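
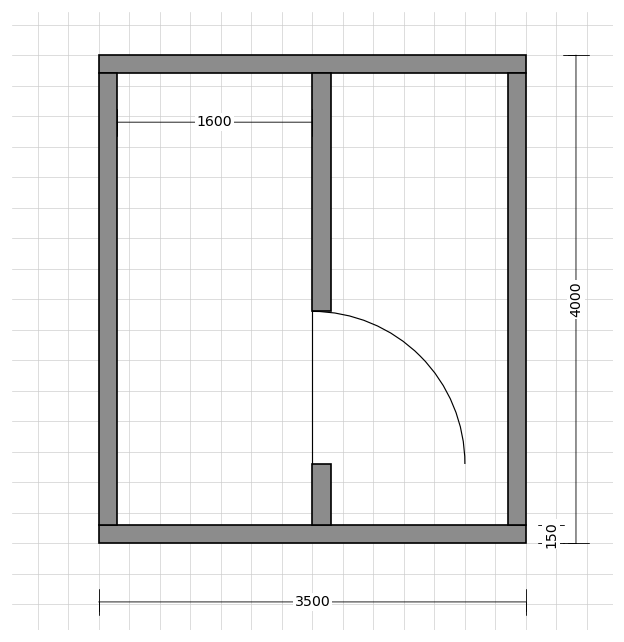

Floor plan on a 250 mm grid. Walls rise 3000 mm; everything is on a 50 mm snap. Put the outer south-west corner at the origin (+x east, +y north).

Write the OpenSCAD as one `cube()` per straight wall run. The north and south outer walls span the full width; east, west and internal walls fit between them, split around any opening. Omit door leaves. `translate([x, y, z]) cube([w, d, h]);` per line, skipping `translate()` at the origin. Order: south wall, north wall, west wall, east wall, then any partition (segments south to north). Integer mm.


cube([3500, 150, 3000]);
translate([0, 3850, 0]) cube([3500, 150, 3000]);
translate([0, 150, 0]) cube([150, 3700, 3000]);
translate([3350, 150, 0]) cube([150, 3700, 3000]);
translate([1750, 150, 0]) cube([150, 500, 3000]);
translate([1750, 1900, 0]) cube([150, 1950, 3000]);


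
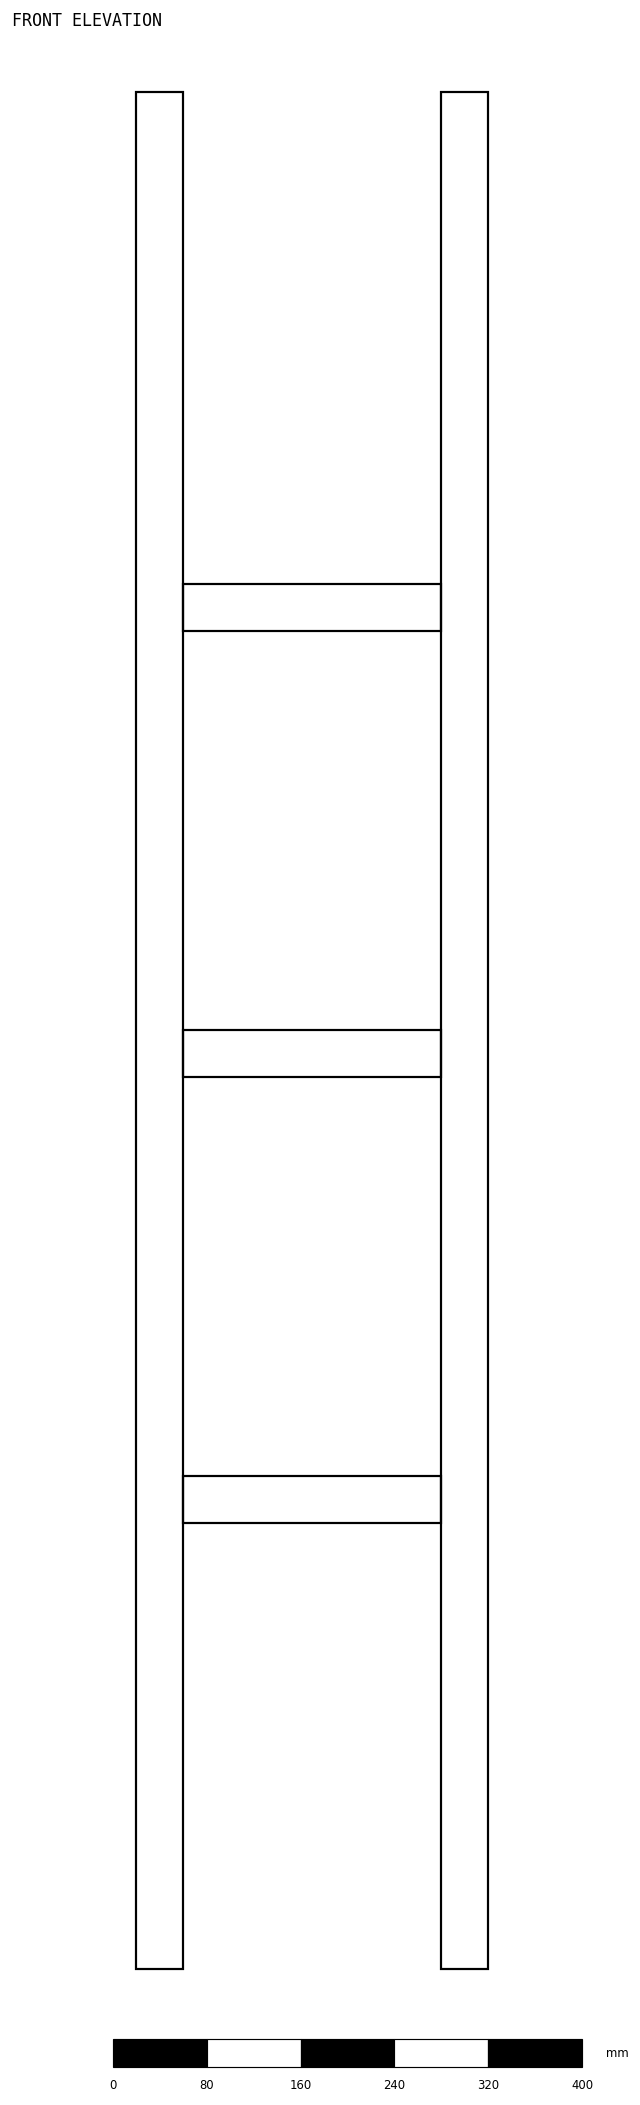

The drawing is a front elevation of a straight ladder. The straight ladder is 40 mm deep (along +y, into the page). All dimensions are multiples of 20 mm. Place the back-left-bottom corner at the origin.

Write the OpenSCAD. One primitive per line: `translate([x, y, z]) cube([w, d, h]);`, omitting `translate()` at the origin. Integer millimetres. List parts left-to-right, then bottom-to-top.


cube([40, 40, 1600]);
translate([40, 0, 380]) cube([220, 40, 40]);
translate([40, 0, 760]) cube([220, 40, 40]);
translate([40, 0, 1140]) cube([220, 40, 40]);
translate([260, 0, 0]) cube([40, 40, 1600]);


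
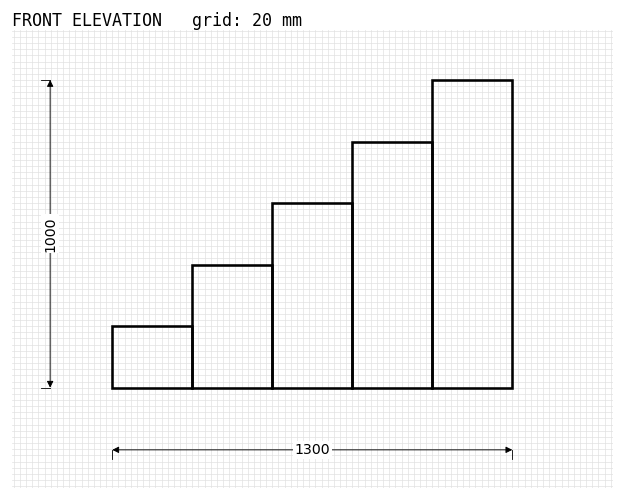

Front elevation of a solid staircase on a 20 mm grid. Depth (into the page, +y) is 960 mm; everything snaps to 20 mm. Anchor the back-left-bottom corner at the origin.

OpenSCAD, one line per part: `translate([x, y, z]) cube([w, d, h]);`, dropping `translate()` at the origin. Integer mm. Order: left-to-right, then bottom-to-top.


cube([260, 960, 200]);
translate([260, 0, 0]) cube([260, 960, 400]);
translate([520, 0, 0]) cube([260, 960, 600]);
translate([780, 0, 0]) cube([260, 960, 800]);
translate([1040, 0, 0]) cube([260, 960, 1000]);


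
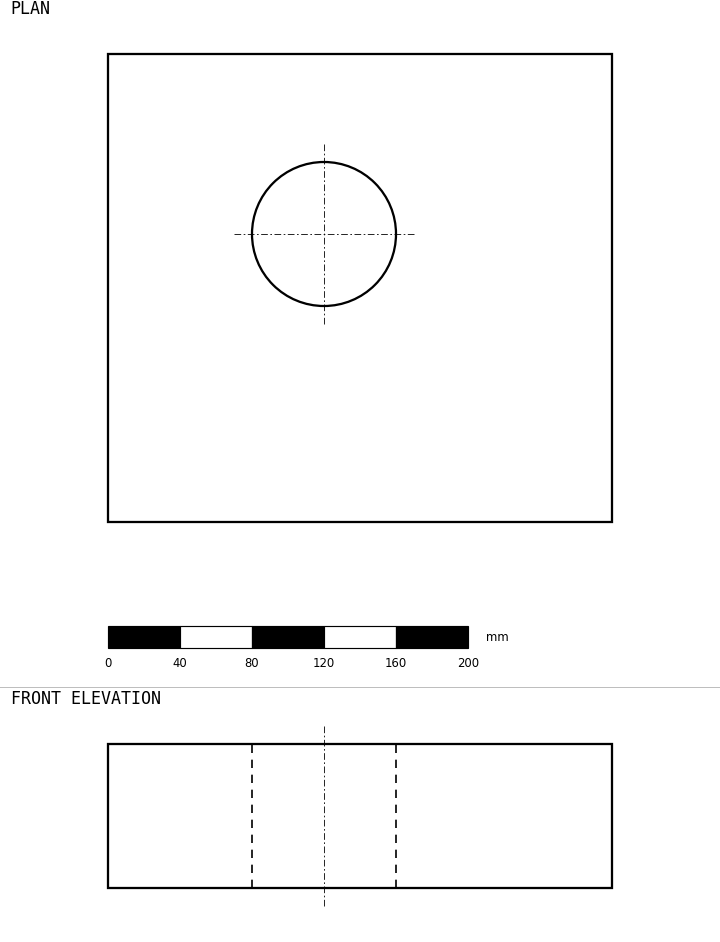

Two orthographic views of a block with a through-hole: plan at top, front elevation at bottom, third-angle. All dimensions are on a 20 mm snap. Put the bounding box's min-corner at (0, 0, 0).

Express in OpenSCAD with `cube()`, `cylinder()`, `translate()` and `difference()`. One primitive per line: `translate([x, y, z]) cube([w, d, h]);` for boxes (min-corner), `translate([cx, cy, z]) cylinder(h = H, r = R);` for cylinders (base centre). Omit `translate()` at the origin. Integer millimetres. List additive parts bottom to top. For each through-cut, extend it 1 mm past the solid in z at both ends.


difference() {
  cube([280, 260, 80]);
  translate([120, 160, -1]) cylinder(h = 82, r = 40);
}


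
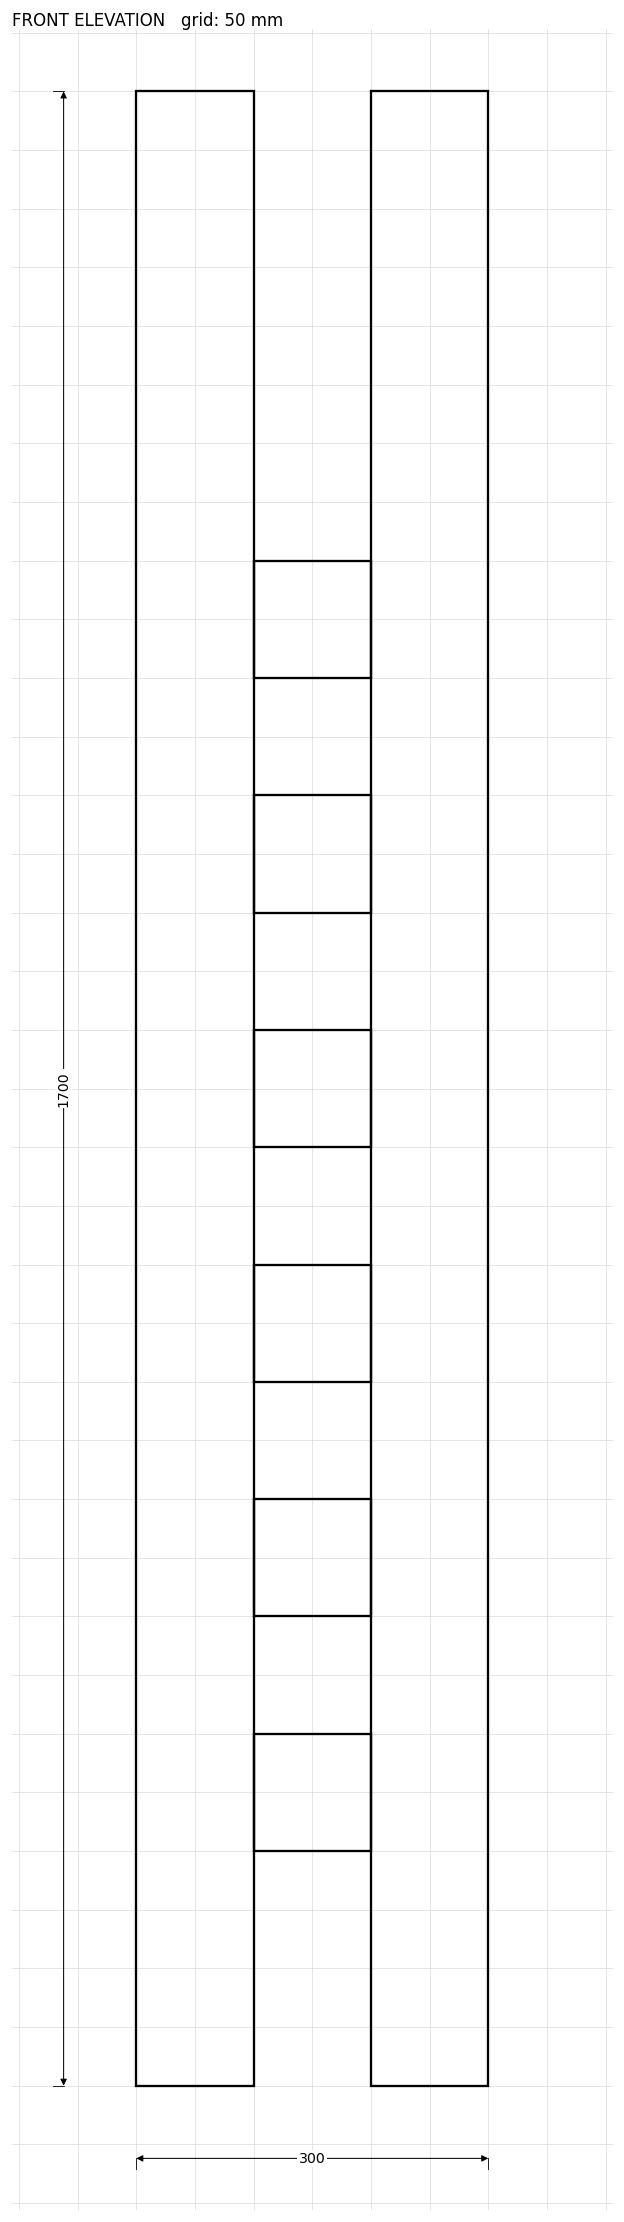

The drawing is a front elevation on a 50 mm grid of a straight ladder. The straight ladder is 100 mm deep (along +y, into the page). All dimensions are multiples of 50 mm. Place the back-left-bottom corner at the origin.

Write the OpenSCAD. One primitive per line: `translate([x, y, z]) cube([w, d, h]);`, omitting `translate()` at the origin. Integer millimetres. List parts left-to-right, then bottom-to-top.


cube([100, 100, 1700]);
translate([100, 0, 200]) cube([100, 100, 100]);
translate([100, 0, 400]) cube([100, 100, 100]);
translate([100, 0, 600]) cube([100, 100, 100]);
translate([100, 0, 800]) cube([100, 100, 100]);
translate([100, 0, 1000]) cube([100, 100, 100]);
translate([100, 0, 1200]) cube([100, 100, 100]);
translate([200, 0, 0]) cube([100, 100, 1700]);


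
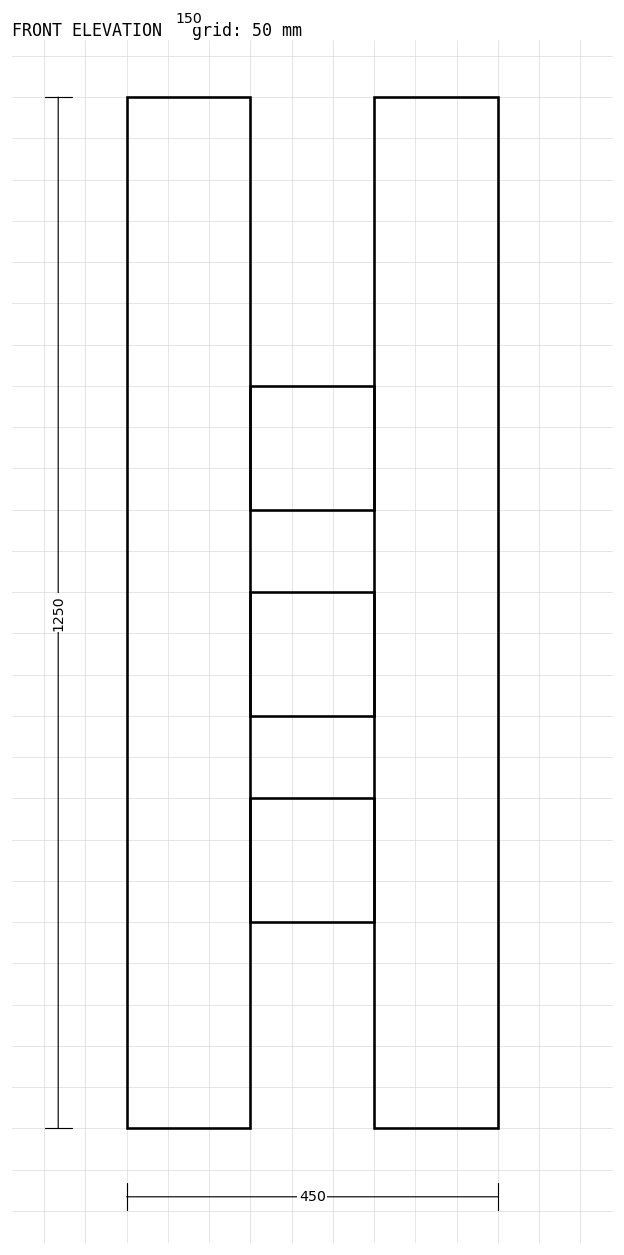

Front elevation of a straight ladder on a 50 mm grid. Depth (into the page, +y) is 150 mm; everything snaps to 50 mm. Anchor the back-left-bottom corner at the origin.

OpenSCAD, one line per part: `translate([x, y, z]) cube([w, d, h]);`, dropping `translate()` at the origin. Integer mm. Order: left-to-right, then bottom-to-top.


cube([150, 150, 1250]);
translate([150, 0, 250]) cube([150, 150, 150]);
translate([150, 0, 500]) cube([150, 150, 150]);
translate([150, 0, 750]) cube([150, 150, 150]);
translate([300, 0, 0]) cube([150, 150, 1250]);


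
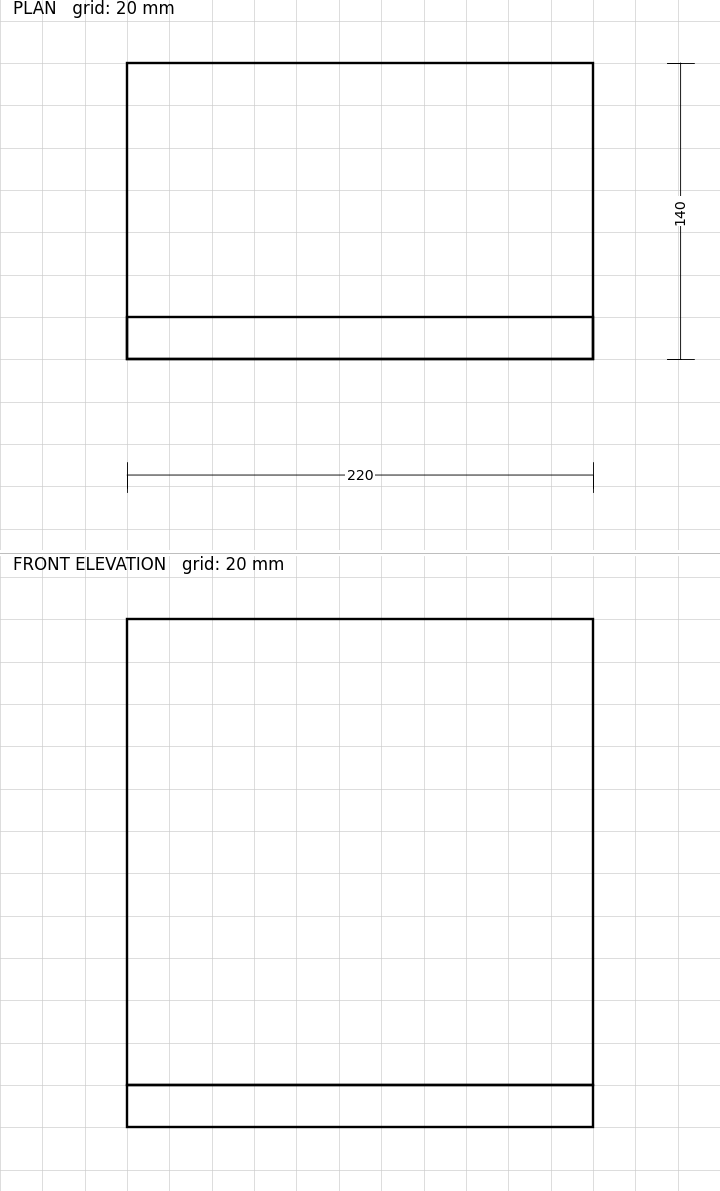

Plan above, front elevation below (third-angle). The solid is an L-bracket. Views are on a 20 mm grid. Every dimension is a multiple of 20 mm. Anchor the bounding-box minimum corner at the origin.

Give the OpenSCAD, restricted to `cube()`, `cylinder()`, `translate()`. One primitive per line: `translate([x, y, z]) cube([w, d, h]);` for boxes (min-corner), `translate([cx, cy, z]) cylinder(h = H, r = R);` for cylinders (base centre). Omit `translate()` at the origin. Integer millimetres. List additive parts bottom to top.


cube([220, 140, 20]);
translate([0, 0, 20]) cube([220, 20, 220]);


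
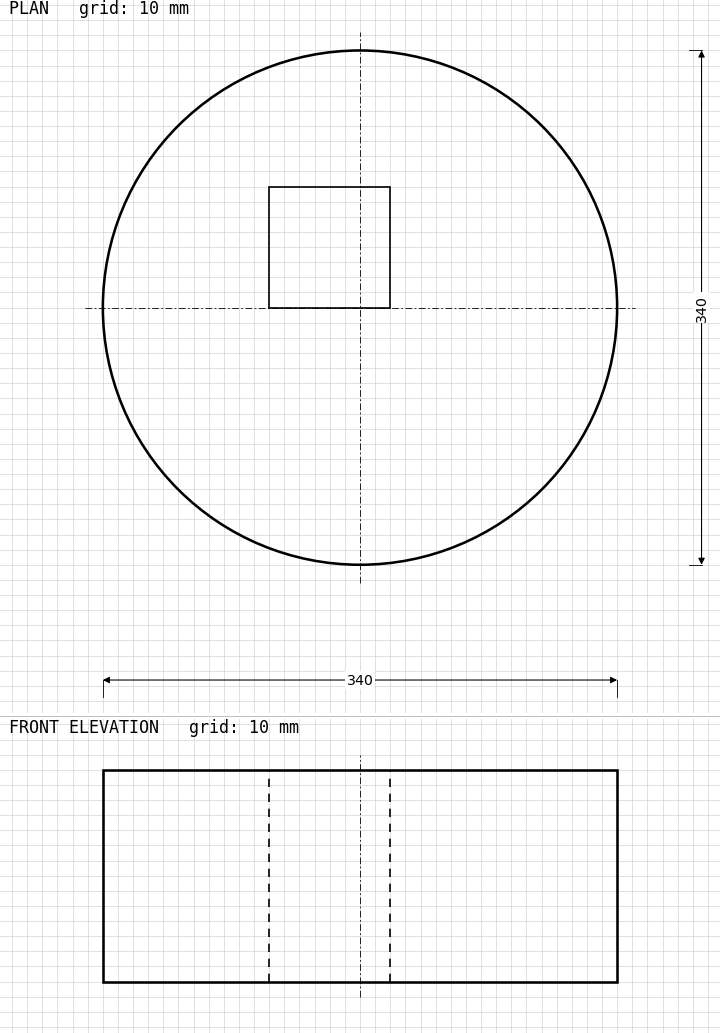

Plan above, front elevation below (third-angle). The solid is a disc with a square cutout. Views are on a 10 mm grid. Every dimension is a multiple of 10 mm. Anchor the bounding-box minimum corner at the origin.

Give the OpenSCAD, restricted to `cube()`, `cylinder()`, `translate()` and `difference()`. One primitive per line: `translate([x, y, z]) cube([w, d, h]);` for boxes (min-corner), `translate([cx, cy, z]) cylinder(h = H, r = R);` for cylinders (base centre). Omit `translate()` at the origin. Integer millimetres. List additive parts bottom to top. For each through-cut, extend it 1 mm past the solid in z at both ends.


difference() {
  translate([170, 170, 0]) cylinder(h = 140, r = 170);
  translate([110, 170, -1]) cube([80, 80, 142]);
}


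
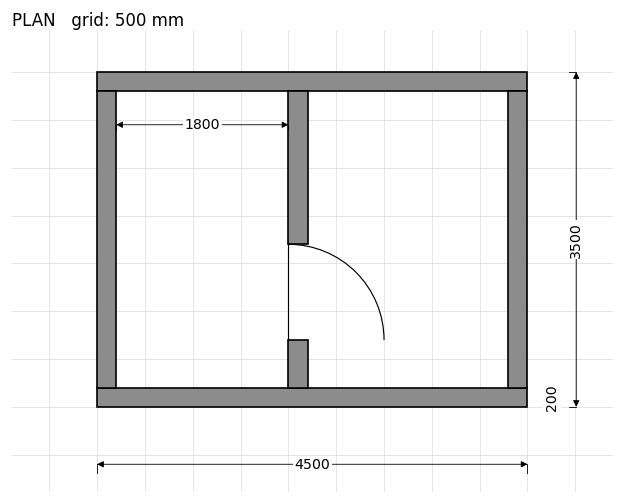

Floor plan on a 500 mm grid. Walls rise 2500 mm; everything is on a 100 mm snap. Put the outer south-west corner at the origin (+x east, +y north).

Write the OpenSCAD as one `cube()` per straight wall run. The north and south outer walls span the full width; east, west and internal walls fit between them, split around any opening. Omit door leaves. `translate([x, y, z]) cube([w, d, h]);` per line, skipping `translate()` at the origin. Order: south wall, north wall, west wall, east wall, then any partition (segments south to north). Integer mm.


cube([4500, 200, 2500]);
translate([0, 3300, 0]) cube([4500, 200, 2500]);
translate([0, 200, 0]) cube([200, 3100, 2500]);
translate([4300, 200, 0]) cube([200, 3100, 2500]);
translate([2000, 200, 0]) cube([200, 500, 2500]);
translate([2000, 1700, 0]) cube([200, 1600, 2500]);


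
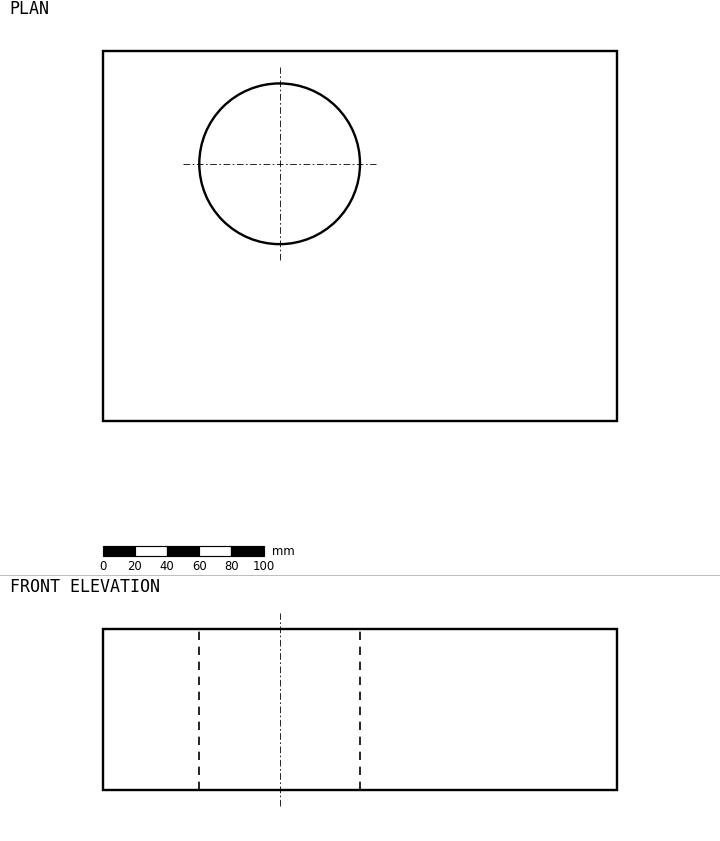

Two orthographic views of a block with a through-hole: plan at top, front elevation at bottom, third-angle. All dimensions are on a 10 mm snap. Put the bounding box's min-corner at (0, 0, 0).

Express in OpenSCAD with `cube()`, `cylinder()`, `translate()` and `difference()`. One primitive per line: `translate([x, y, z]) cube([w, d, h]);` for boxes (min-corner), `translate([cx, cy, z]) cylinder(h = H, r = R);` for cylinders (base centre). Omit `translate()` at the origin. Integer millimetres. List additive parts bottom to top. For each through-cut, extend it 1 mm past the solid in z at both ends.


difference() {
  cube([320, 230, 100]);
  translate([110, 160, -1]) cylinder(h = 102, r = 50);
}


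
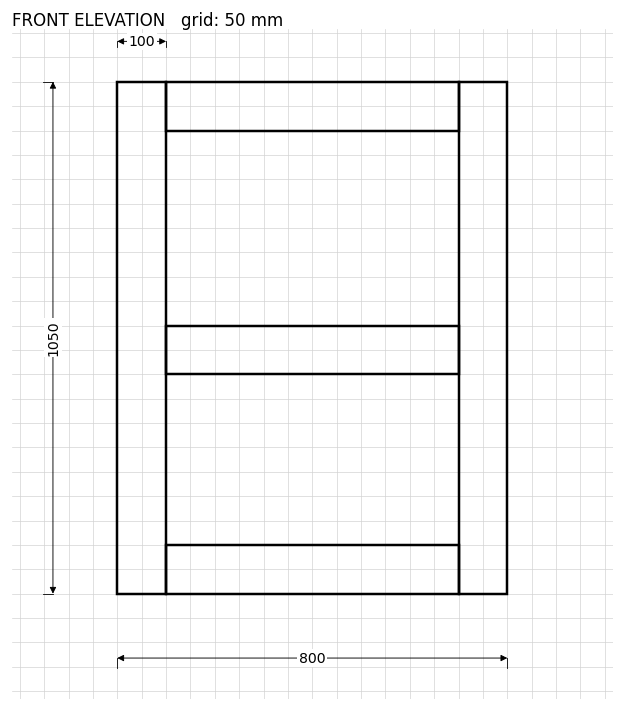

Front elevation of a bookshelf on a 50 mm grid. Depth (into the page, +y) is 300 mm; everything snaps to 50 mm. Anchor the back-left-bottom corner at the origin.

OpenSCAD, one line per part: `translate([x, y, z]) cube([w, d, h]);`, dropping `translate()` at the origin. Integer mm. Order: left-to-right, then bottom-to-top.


cube([100, 300, 1050]);
translate([100, 0, 0]) cube([600, 300, 100]);
translate([100, 0, 450]) cube([600, 300, 100]);
translate([100, 0, 950]) cube([600, 300, 100]);
translate([700, 0, 0]) cube([100, 300, 1050]);


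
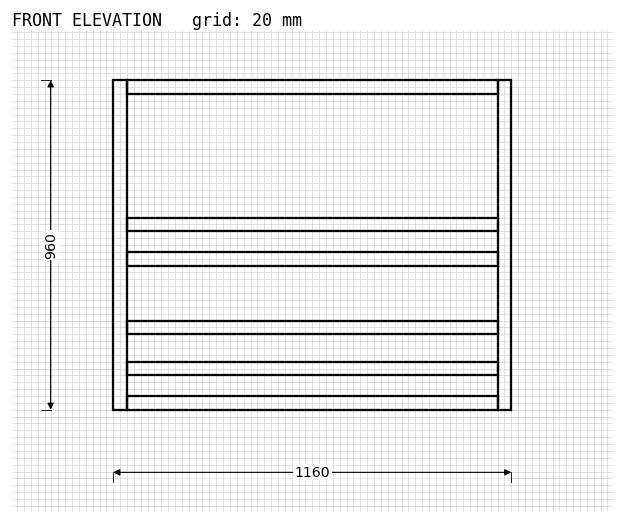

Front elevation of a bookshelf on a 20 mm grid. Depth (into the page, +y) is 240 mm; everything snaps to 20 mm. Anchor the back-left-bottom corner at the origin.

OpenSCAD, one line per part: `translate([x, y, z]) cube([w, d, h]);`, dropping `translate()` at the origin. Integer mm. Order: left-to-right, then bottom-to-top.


cube([40, 240, 960]);
translate([40, 0, 0]) cube([1080, 240, 40]);
translate([40, 0, 100]) cube([1080, 240, 40]);
translate([40, 0, 220]) cube([1080, 240, 40]);
translate([40, 0, 420]) cube([1080, 240, 40]);
translate([40, 0, 520]) cube([1080, 240, 40]);
translate([40, 0, 920]) cube([1080, 240, 40]);
translate([1120, 0, 0]) cube([40, 240, 960]);


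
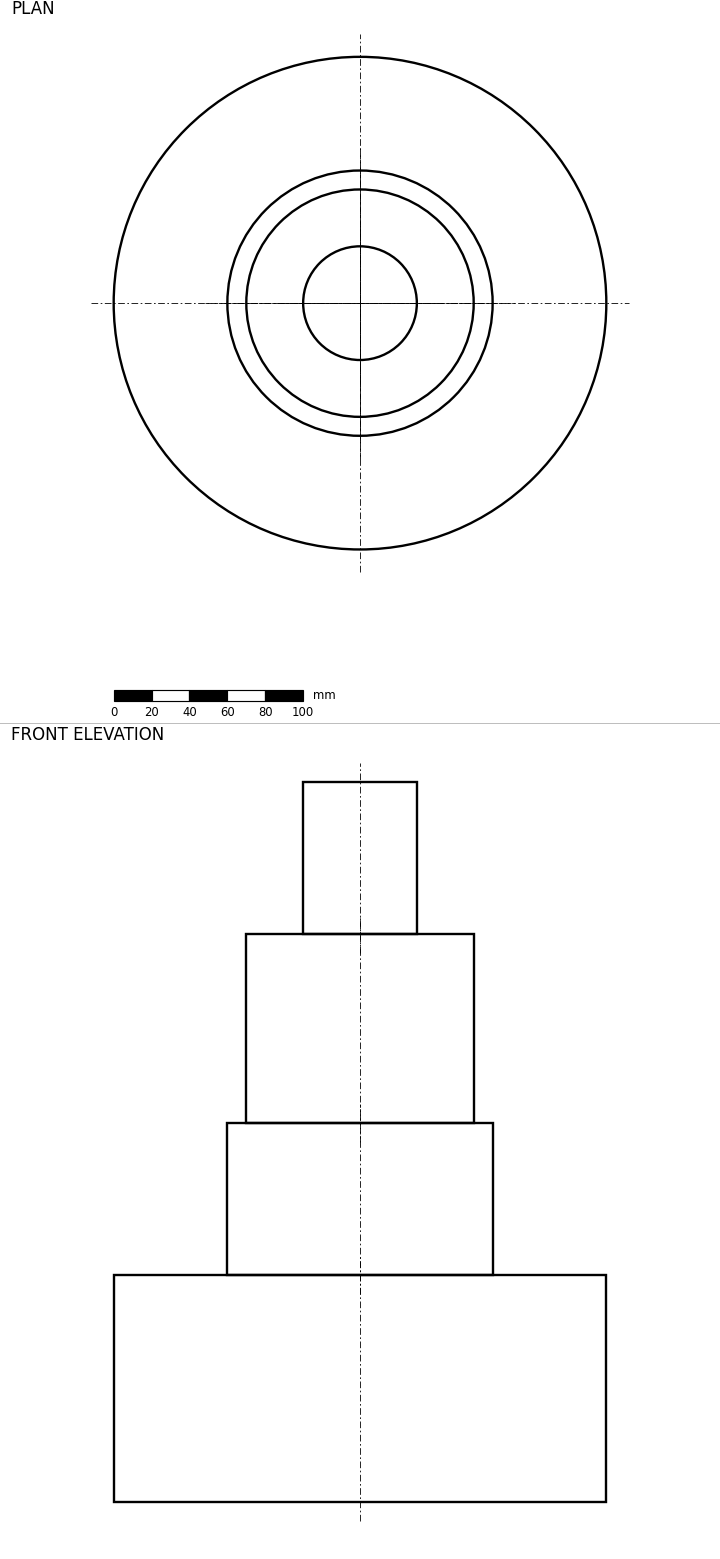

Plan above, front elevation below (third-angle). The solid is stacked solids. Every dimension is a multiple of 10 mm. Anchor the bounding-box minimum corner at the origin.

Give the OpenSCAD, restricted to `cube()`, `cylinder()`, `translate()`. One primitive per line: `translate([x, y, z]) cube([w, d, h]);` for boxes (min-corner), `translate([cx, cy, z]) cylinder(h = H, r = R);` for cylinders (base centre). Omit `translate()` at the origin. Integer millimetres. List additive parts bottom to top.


translate([130, 130, 0]) cylinder(h = 120, r = 130);
translate([130, 130, 120]) cylinder(h = 80, r = 70);
translate([130, 130, 200]) cylinder(h = 100, r = 60);
translate([130, 130, 300]) cylinder(h = 80, r = 30);


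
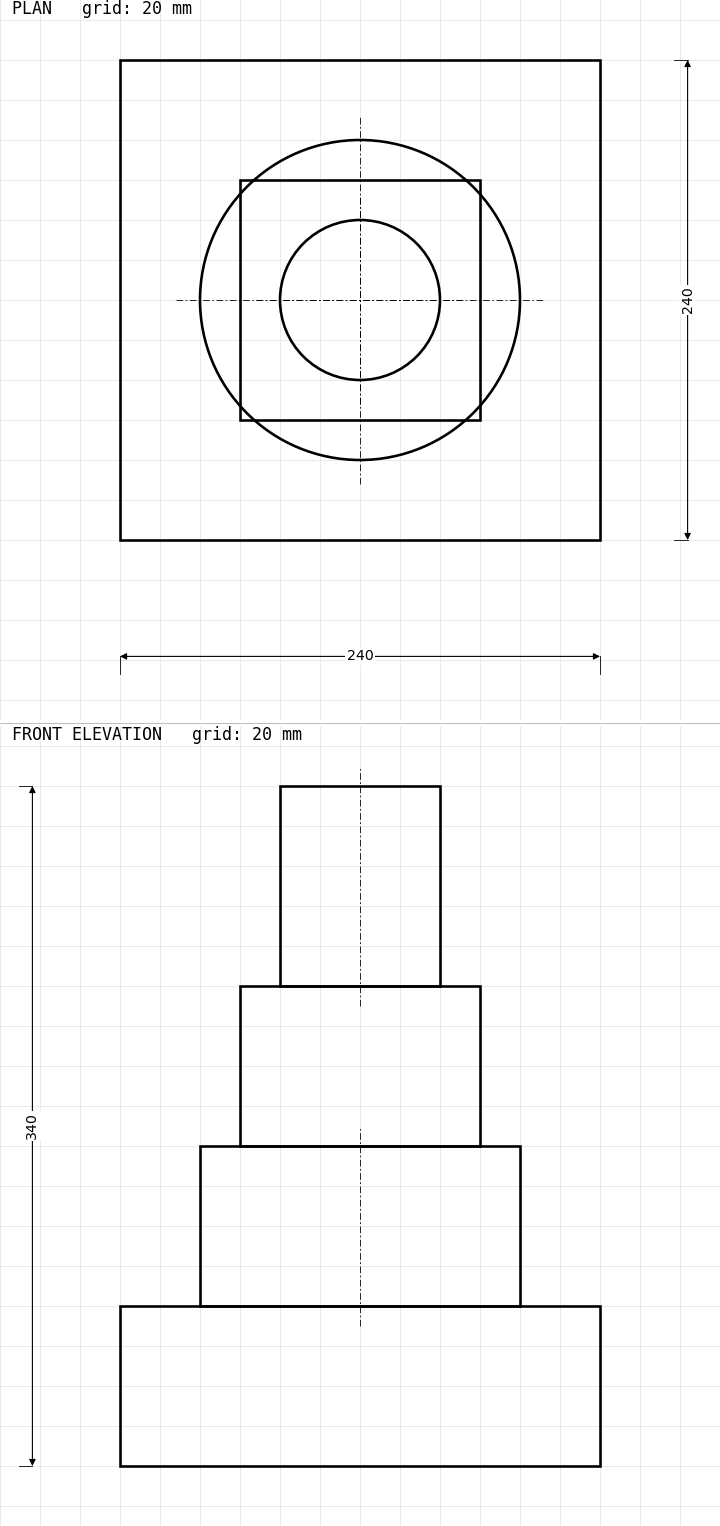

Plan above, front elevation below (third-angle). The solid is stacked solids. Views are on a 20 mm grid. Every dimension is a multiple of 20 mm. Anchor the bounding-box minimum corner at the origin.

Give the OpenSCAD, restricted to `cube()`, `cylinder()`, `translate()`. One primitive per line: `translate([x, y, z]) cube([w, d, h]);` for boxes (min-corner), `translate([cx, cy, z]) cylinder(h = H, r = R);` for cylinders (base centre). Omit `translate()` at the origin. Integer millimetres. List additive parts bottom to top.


cube([240, 240, 80]);
translate([120, 120, 80]) cylinder(h = 80, r = 80);
translate([60, 60, 160]) cube([120, 120, 80]);
translate([120, 120, 240]) cylinder(h = 100, r = 40);


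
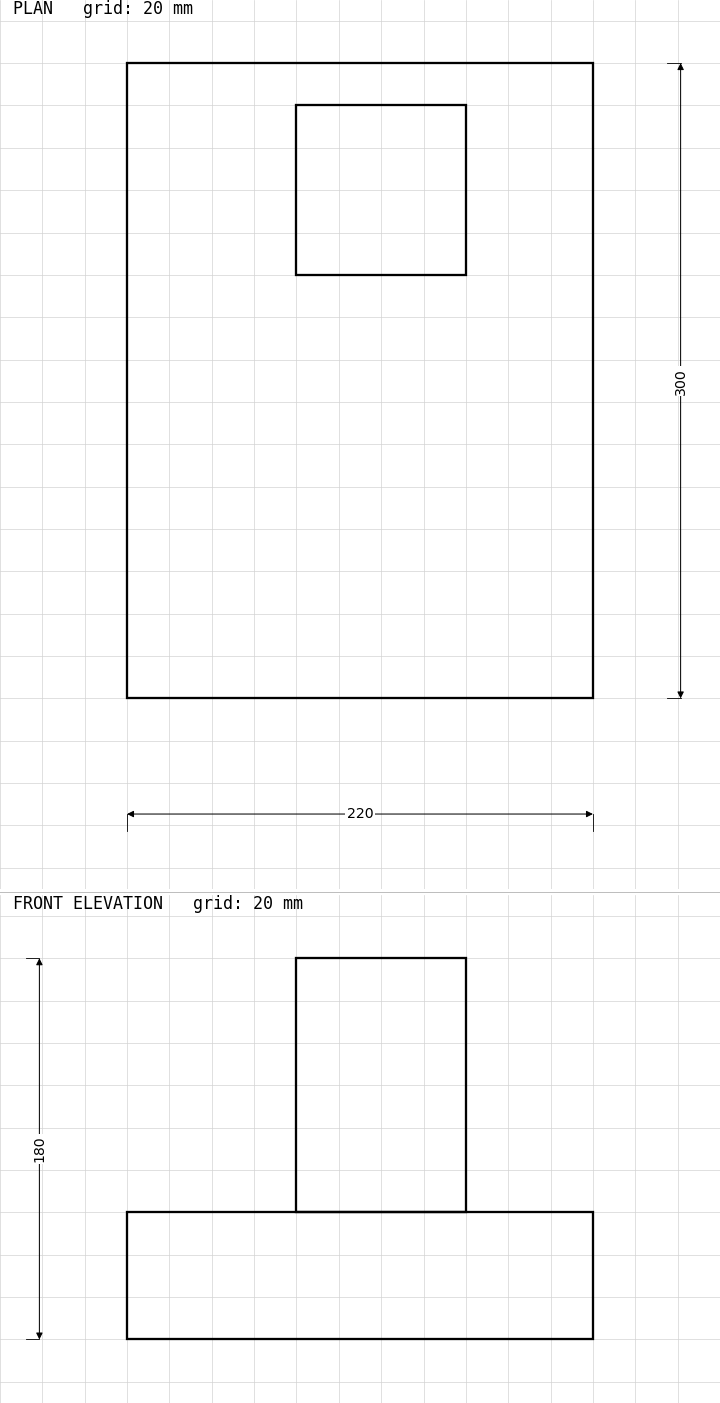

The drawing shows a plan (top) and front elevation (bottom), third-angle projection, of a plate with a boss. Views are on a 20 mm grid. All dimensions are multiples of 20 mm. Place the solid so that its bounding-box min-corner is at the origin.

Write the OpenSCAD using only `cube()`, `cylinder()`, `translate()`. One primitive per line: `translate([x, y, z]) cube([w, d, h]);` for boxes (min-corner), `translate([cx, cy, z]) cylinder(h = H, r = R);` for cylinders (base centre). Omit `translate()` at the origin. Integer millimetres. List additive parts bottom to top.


cube([220, 300, 60]);
translate([80, 200, 60]) cube([80, 80, 120]);


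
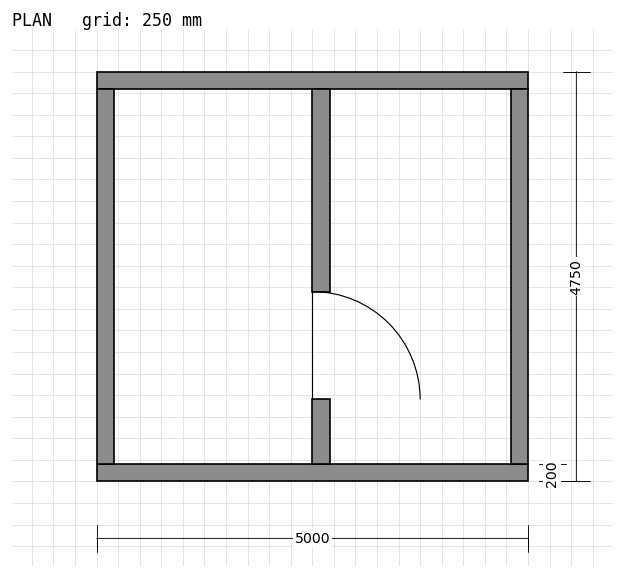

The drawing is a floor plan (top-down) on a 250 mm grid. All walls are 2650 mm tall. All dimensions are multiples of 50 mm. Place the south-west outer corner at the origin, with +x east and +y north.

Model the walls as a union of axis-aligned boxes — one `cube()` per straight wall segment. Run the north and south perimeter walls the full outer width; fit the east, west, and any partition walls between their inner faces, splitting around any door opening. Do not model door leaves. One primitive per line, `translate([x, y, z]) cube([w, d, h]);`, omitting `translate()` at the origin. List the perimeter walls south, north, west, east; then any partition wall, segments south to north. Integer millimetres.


cube([5000, 200, 2650]);
translate([0, 4550, 0]) cube([5000, 200, 2650]);
translate([0, 200, 0]) cube([200, 4350, 2650]);
translate([4800, 200, 0]) cube([200, 4350, 2650]);
translate([2500, 200, 0]) cube([200, 750, 2650]);
translate([2500, 2200, 0]) cube([200, 2350, 2650]);


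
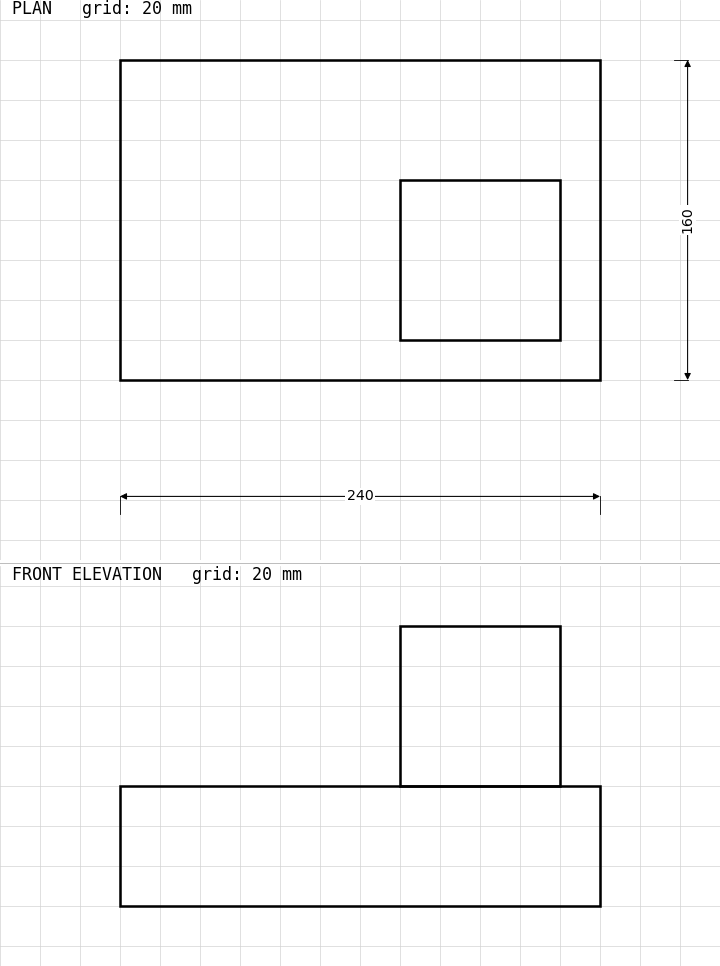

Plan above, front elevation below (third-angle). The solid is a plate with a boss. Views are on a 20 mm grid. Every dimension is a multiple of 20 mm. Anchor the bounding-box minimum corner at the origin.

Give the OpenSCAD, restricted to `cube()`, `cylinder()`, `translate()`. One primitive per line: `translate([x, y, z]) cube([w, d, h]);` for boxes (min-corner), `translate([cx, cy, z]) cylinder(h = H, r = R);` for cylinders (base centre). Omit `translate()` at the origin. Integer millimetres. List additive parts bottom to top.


cube([240, 160, 60]);
translate([140, 20, 60]) cube([80, 80, 80]);


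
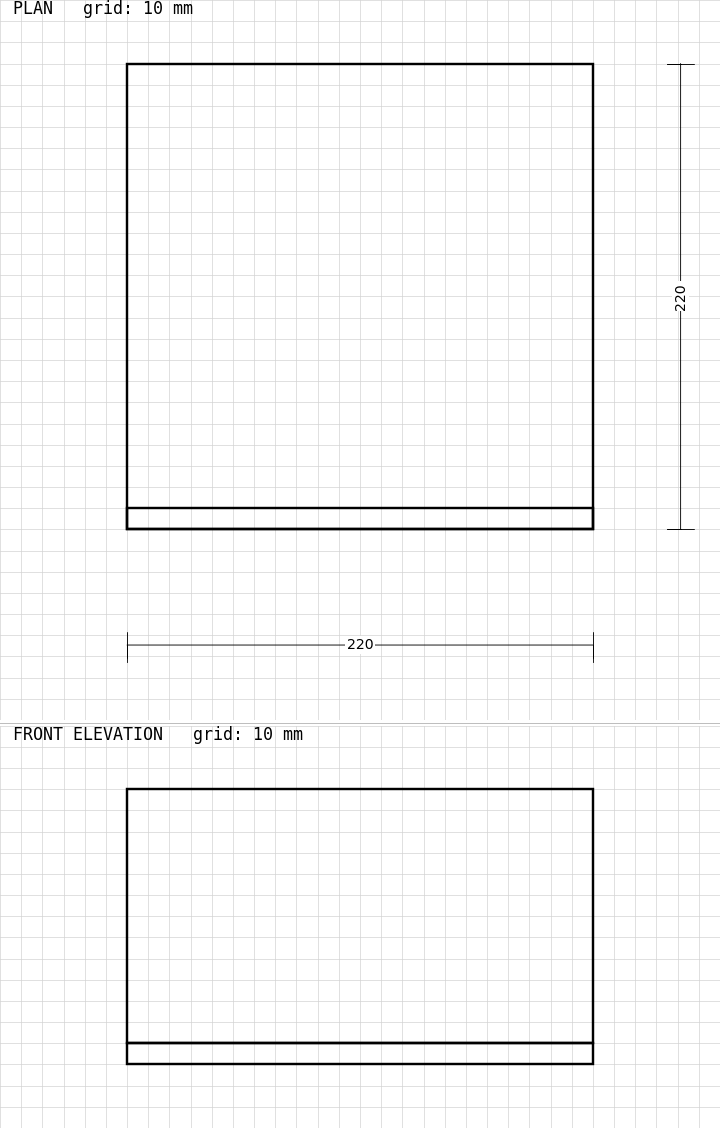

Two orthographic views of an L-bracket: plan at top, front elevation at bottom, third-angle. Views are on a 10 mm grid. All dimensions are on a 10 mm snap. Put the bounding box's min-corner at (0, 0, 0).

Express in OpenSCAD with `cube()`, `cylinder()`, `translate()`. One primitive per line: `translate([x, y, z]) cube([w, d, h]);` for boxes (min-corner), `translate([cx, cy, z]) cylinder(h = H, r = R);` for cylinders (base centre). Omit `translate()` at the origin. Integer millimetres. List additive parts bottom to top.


cube([220, 220, 10]);
translate([0, 0, 10]) cube([220, 10, 120]);


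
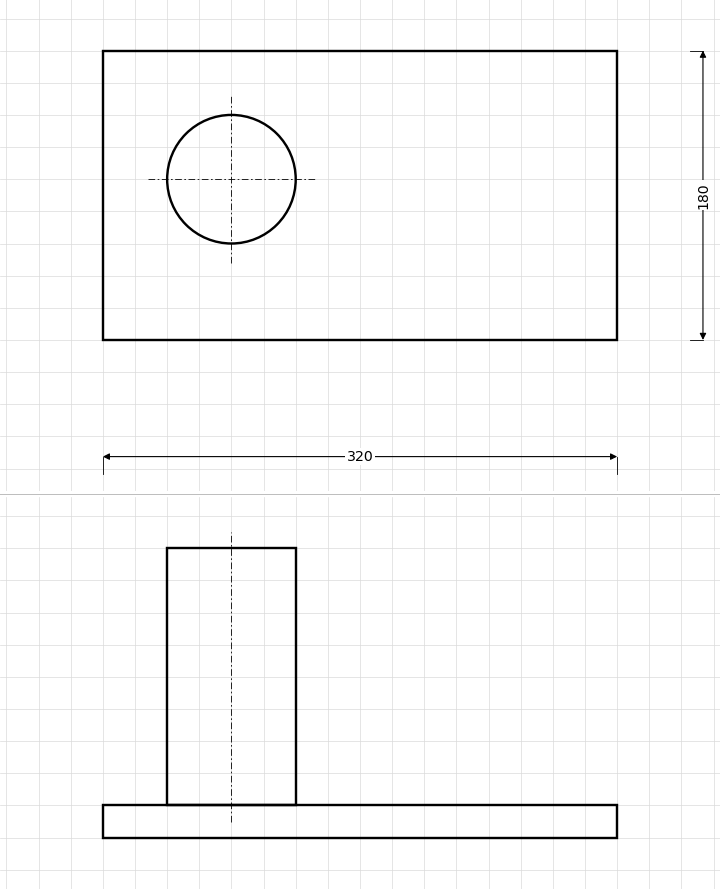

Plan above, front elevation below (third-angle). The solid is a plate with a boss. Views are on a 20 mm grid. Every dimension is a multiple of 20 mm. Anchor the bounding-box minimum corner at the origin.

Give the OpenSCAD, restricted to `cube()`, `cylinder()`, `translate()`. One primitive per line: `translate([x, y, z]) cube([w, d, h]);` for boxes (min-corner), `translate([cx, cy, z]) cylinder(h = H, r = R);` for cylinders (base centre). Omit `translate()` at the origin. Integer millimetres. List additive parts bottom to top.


cube([320, 180, 20]);
translate([80, 100, 20]) cylinder(h = 160, r = 40);


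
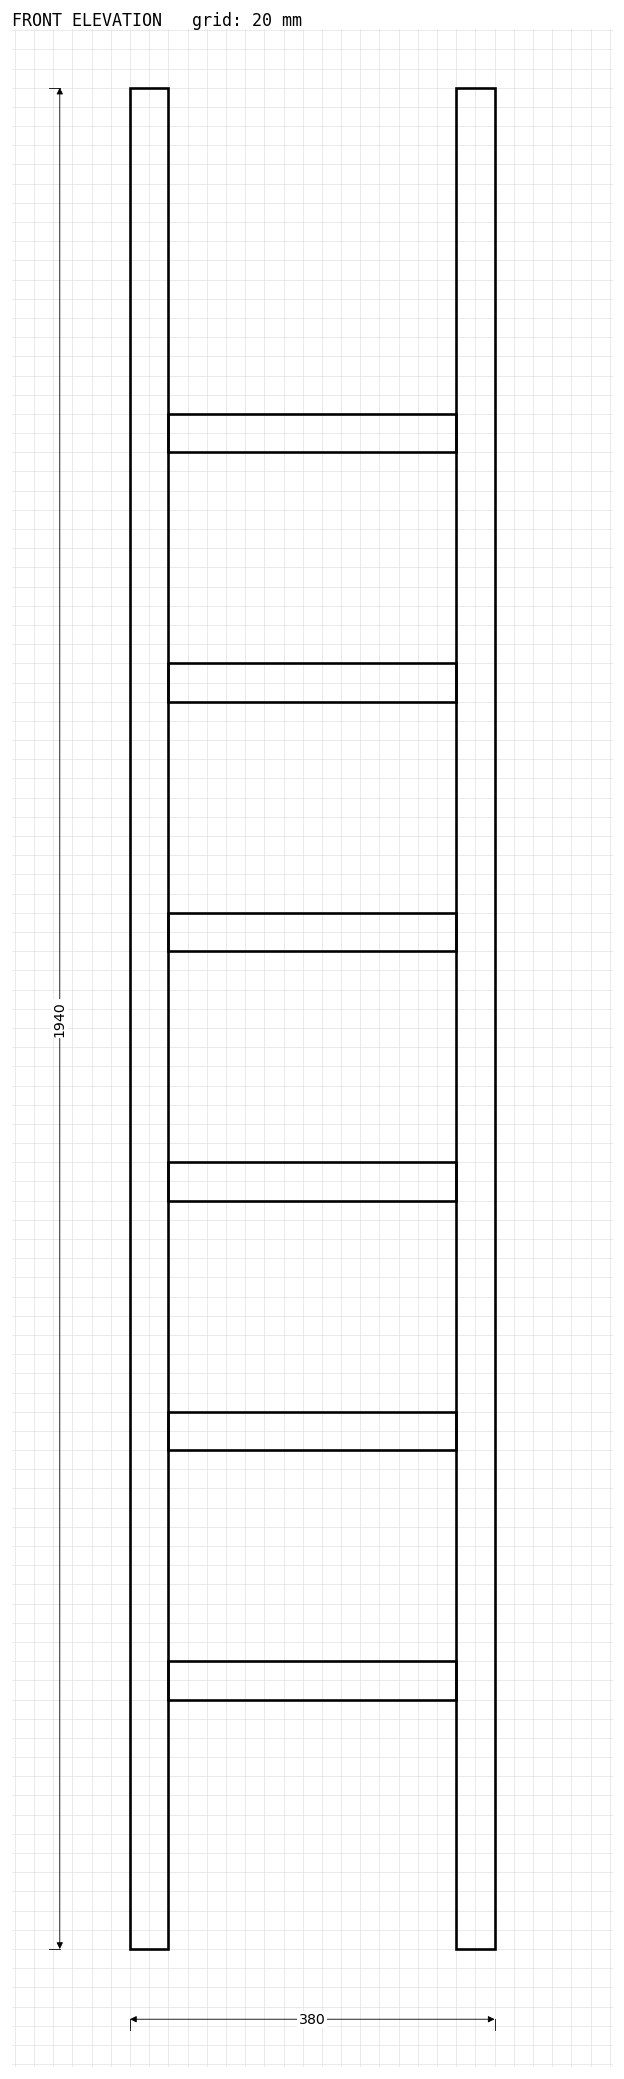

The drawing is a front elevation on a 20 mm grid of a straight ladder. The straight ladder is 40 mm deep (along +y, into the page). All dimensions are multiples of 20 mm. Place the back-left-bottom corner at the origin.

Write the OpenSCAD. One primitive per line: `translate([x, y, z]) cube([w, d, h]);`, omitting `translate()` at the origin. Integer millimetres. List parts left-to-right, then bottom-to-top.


cube([40, 40, 1940]);
translate([40, 0, 260]) cube([300, 40, 40]);
translate([40, 0, 520]) cube([300, 40, 40]);
translate([40, 0, 780]) cube([300, 40, 40]);
translate([40, 0, 1040]) cube([300, 40, 40]);
translate([40, 0, 1300]) cube([300, 40, 40]);
translate([40, 0, 1560]) cube([300, 40, 40]);
translate([340, 0, 0]) cube([40, 40, 1940]);


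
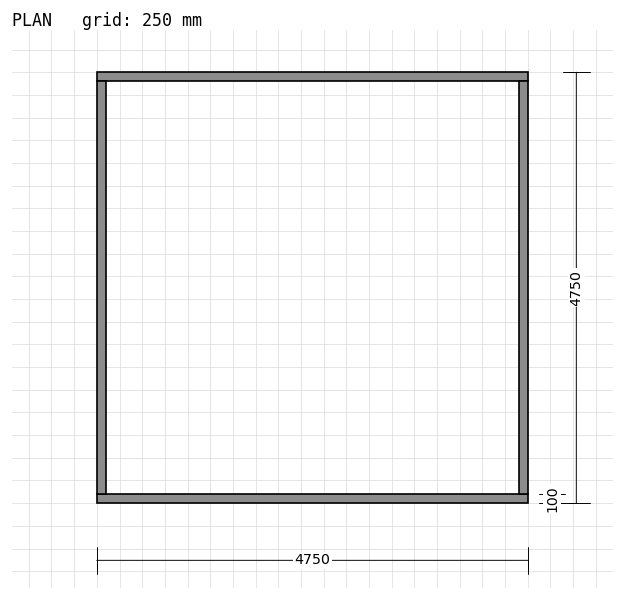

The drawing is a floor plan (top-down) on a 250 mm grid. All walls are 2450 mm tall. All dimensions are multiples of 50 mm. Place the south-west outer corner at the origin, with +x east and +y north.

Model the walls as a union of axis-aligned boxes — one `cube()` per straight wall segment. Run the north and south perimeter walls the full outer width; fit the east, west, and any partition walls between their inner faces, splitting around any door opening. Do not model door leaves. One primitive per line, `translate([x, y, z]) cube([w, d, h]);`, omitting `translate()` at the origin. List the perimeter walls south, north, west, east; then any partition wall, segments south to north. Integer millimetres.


cube([4750, 100, 2450]);
translate([0, 4650, 0]) cube([4750, 100, 2450]);
translate([0, 100, 0]) cube([100, 4550, 2450]);
translate([4650, 100, 0]) cube([100, 4550, 2450]);


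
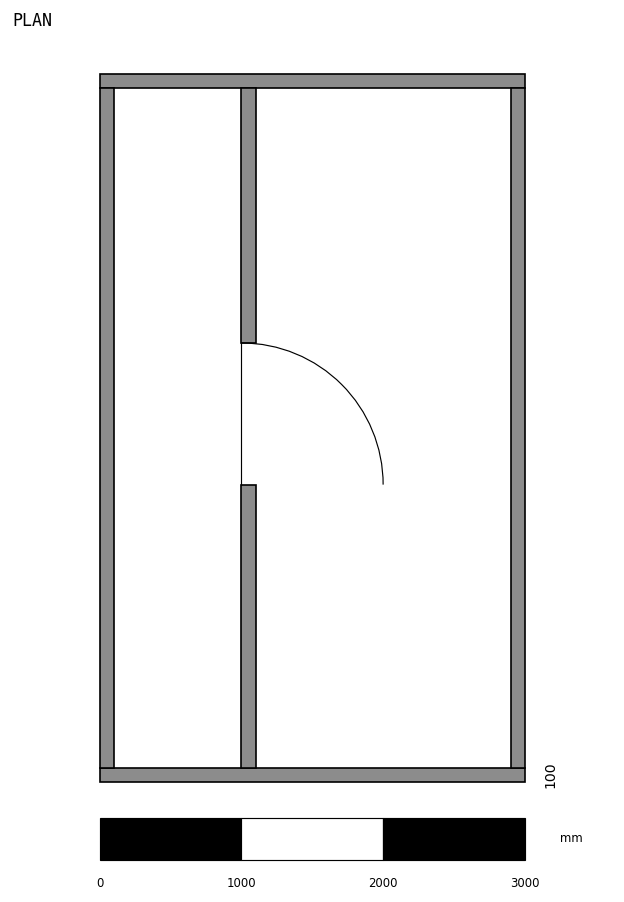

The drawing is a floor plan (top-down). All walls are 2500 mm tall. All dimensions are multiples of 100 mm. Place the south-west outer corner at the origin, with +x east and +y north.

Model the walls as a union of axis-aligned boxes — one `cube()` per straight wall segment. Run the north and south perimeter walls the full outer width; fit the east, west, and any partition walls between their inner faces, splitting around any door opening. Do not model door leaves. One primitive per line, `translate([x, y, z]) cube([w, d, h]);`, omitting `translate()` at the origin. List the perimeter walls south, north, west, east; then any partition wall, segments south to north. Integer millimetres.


cube([3000, 100, 2500]);
translate([0, 4900, 0]) cube([3000, 100, 2500]);
translate([0, 100, 0]) cube([100, 4800, 2500]);
translate([2900, 100, 0]) cube([100, 4800, 2500]);
translate([1000, 100, 0]) cube([100, 2000, 2500]);
translate([1000, 3100, 0]) cube([100, 1800, 2500]);


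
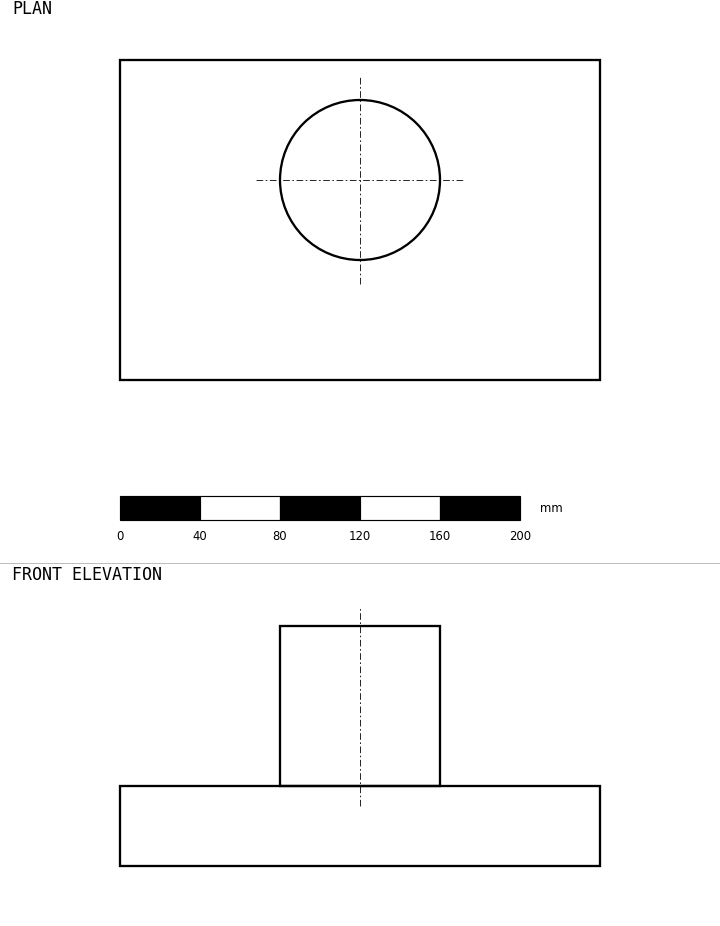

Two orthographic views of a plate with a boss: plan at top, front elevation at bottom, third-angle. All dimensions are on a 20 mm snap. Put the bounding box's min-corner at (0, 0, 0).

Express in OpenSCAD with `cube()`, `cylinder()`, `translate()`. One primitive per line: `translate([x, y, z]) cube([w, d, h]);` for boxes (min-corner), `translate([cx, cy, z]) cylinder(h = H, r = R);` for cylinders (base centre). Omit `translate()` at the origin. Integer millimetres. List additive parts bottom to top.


cube([240, 160, 40]);
translate([120, 100, 40]) cylinder(h = 80, r = 40);


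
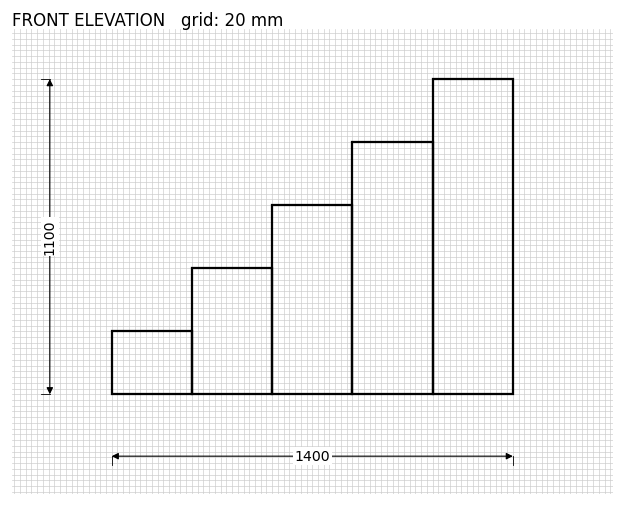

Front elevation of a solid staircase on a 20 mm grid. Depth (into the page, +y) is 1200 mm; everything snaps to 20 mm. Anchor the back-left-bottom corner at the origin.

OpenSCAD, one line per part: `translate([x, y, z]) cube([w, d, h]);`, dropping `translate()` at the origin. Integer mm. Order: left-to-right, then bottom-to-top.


cube([280, 1200, 220]);
translate([280, 0, 0]) cube([280, 1200, 440]);
translate([560, 0, 0]) cube([280, 1200, 660]);
translate([840, 0, 0]) cube([280, 1200, 880]);
translate([1120, 0, 0]) cube([280, 1200, 1100]);


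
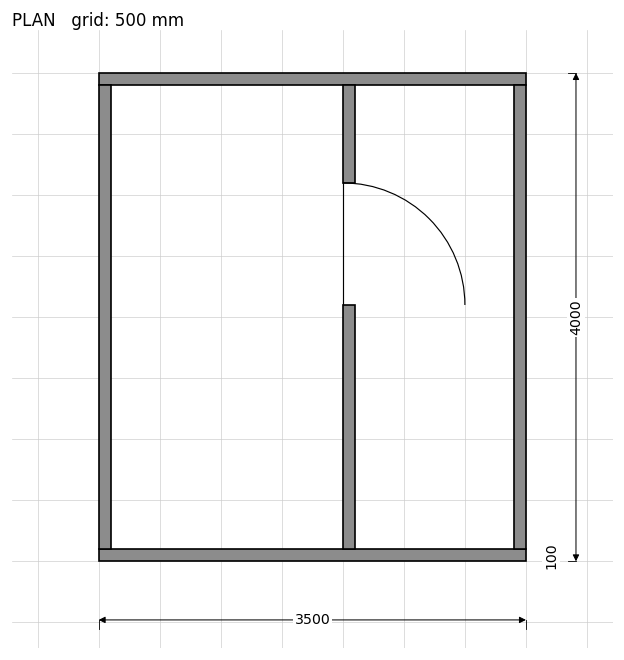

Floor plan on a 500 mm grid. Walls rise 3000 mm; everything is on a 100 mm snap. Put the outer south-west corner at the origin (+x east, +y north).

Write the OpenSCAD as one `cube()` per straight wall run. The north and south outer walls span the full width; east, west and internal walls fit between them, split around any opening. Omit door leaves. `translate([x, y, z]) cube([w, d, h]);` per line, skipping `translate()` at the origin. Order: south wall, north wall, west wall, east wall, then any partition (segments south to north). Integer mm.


cube([3500, 100, 3000]);
translate([0, 3900, 0]) cube([3500, 100, 3000]);
translate([0, 100, 0]) cube([100, 3800, 3000]);
translate([3400, 100, 0]) cube([100, 3800, 3000]);
translate([2000, 100, 0]) cube([100, 2000, 3000]);
translate([2000, 3100, 0]) cube([100, 800, 3000]);


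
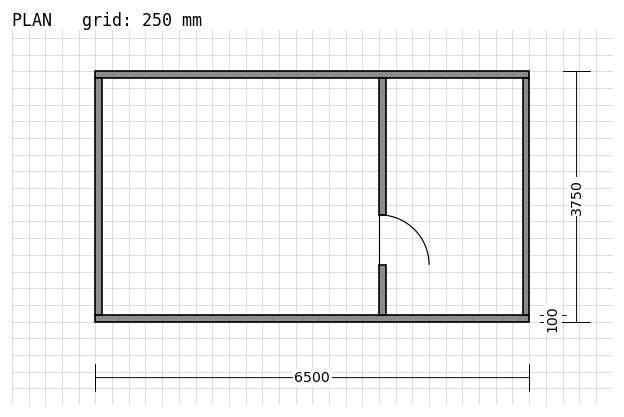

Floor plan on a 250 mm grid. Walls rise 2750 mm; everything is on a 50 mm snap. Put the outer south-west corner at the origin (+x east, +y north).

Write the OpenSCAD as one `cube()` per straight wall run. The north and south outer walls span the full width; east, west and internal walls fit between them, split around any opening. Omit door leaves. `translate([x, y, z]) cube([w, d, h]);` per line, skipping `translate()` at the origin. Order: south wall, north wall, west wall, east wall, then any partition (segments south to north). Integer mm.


cube([6500, 100, 2750]);
translate([0, 3650, 0]) cube([6500, 100, 2750]);
translate([0, 100, 0]) cube([100, 3550, 2750]);
translate([6400, 100, 0]) cube([100, 3550, 2750]);
translate([4250, 100, 0]) cube([100, 750, 2750]);
translate([4250, 1600, 0]) cube([100, 2050, 2750]);


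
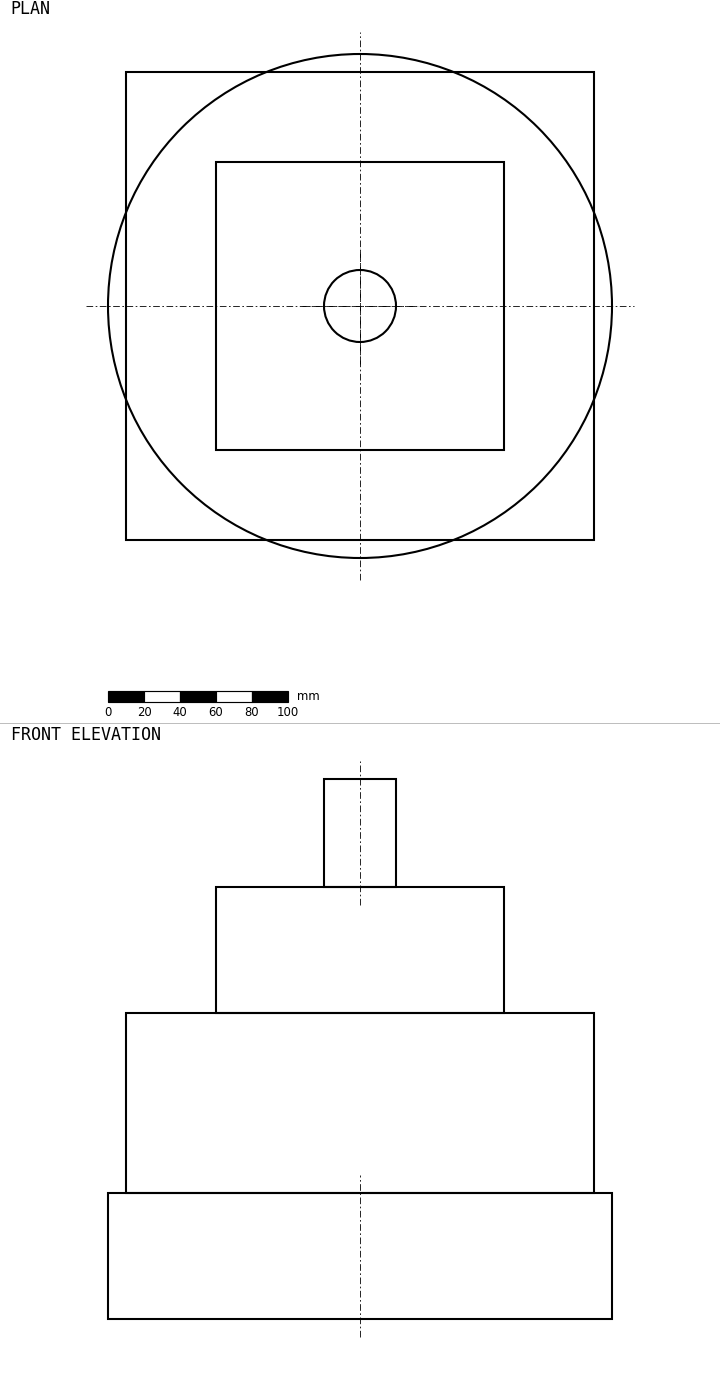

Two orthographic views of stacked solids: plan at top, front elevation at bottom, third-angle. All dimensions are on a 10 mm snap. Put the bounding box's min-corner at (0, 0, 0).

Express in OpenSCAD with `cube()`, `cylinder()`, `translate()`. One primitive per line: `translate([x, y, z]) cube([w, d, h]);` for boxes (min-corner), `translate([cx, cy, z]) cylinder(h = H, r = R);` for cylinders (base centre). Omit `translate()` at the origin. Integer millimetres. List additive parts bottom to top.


translate([140, 140, 0]) cylinder(h = 70, r = 140);
translate([10, 10, 70]) cube([260, 260, 100]);
translate([60, 60, 170]) cube([160, 160, 70]);
translate([140, 140, 240]) cylinder(h = 60, r = 20);


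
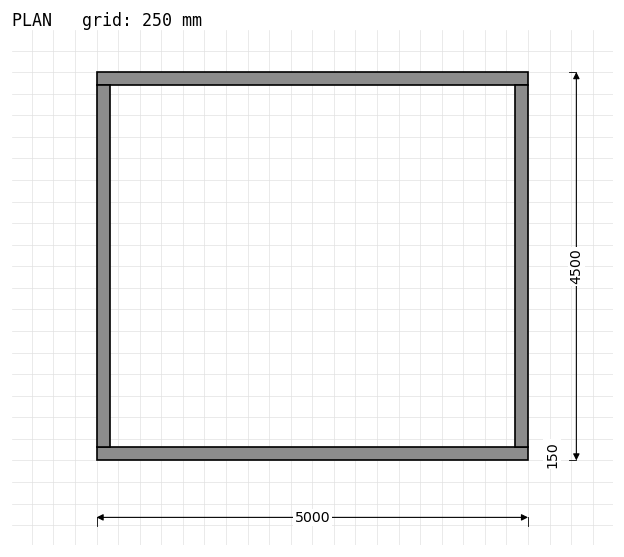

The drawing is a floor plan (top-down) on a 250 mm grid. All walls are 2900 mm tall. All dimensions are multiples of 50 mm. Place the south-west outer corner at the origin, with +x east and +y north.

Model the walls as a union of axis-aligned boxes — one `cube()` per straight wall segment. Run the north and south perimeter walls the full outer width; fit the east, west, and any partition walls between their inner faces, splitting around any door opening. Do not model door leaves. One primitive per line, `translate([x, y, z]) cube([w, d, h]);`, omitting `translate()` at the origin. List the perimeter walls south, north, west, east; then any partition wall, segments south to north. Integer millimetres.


cube([5000, 150, 2900]);
translate([0, 4350, 0]) cube([5000, 150, 2900]);
translate([0, 150, 0]) cube([150, 4200, 2900]);
translate([4850, 150, 0]) cube([150, 4200, 2900]);


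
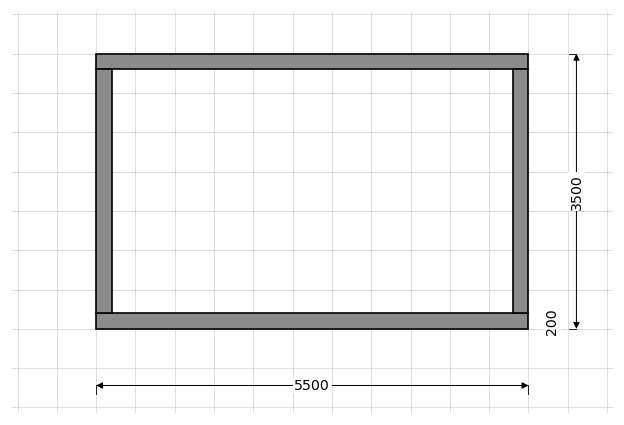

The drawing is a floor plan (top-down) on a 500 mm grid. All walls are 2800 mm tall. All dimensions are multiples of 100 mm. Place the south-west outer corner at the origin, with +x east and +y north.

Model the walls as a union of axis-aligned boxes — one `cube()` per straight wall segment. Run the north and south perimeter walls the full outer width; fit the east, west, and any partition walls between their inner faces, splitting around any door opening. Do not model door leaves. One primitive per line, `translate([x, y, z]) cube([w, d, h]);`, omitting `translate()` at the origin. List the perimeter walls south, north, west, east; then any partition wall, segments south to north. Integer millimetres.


cube([5500, 200, 2800]);
translate([0, 3300, 0]) cube([5500, 200, 2800]);
translate([0, 200, 0]) cube([200, 3100, 2800]);
translate([5300, 200, 0]) cube([200, 3100, 2800]);


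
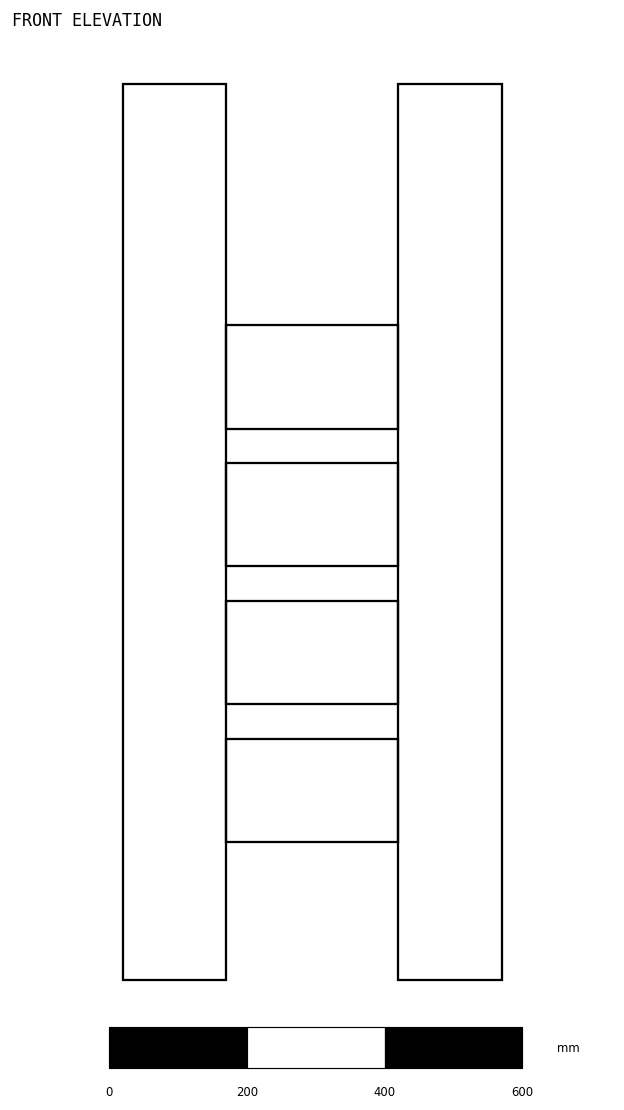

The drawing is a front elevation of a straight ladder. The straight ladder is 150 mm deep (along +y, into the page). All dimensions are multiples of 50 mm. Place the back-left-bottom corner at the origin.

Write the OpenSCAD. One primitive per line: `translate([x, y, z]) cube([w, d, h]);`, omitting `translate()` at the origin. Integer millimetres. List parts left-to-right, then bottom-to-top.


cube([150, 150, 1300]);
translate([150, 0, 200]) cube([250, 150, 150]);
translate([150, 0, 400]) cube([250, 150, 150]);
translate([150, 0, 600]) cube([250, 150, 150]);
translate([150, 0, 800]) cube([250, 150, 150]);
translate([400, 0, 0]) cube([150, 150, 1300]);


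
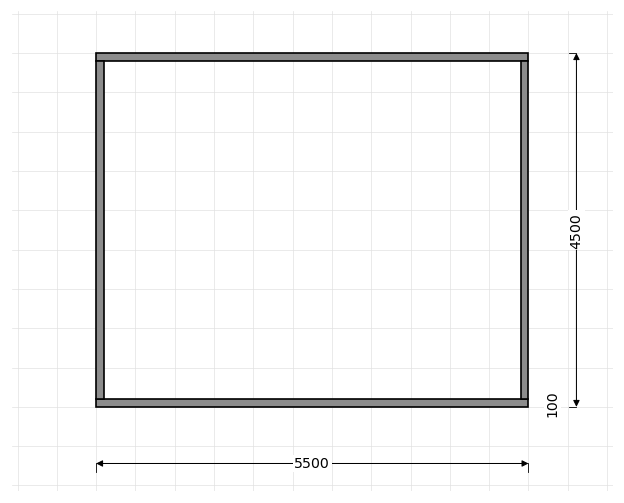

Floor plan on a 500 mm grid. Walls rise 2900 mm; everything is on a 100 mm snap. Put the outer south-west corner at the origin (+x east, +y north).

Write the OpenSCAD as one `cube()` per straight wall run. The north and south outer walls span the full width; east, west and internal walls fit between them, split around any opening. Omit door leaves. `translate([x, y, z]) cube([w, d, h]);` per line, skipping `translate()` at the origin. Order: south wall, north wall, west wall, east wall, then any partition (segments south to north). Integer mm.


cube([5500, 100, 2900]);
translate([0, 4400, 0]) cube([5500, 100, 2900]);
translate([0, 100, 0]) cube([100, 4300, 2900]);
translate([5400, 100, 0]) cube([100, 4300, 2900]);


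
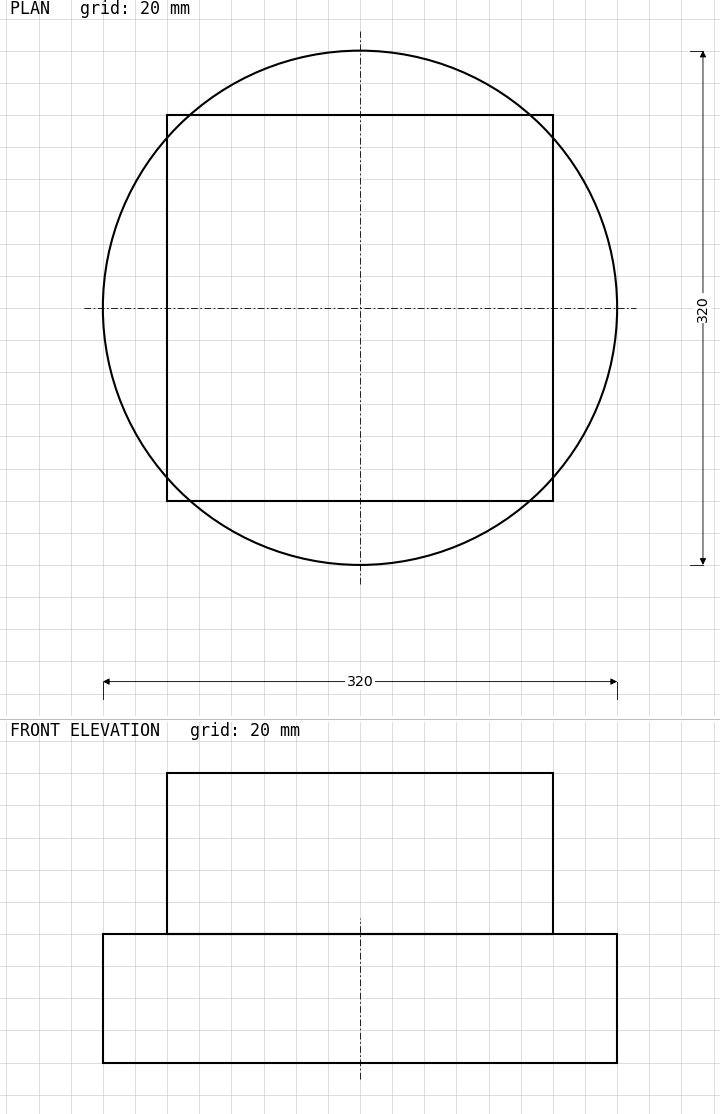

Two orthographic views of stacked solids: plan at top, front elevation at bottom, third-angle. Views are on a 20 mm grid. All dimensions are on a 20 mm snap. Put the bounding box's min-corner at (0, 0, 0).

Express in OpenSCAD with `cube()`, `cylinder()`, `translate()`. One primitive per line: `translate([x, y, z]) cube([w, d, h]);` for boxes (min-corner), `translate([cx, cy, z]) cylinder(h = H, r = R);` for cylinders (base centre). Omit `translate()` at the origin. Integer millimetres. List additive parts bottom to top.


translate([160, 160, 0]) cylinder(h = 80, r = 160);
translate([40, 40, 80]) cube([240, 240, 100]);


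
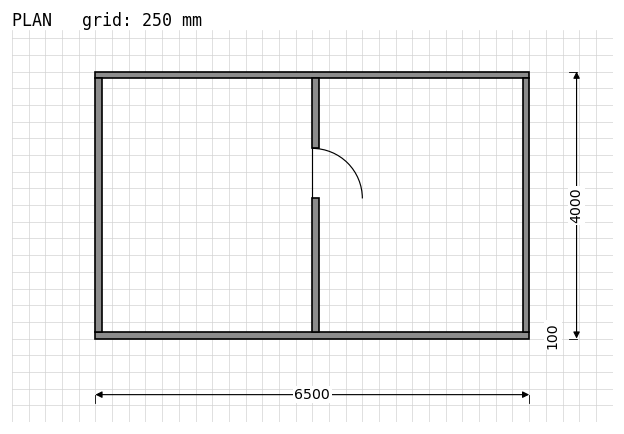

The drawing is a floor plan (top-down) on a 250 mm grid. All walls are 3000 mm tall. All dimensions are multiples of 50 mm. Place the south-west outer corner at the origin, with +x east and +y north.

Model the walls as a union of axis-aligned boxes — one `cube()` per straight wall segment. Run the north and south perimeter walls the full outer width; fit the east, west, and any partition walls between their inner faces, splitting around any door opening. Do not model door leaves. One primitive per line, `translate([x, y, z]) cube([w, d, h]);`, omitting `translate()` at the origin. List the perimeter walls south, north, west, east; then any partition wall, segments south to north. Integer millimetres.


cube([6500, 100, 3000]);
translate([0, 3900, 0]) cube([6500, 100, 3000]);
translate([0, 100, 0]) cube([100, 3800, 3000]);
translate([6400, 100, 0]) cube([100, 3800, 3000]);
translate([3250, 100, 0]) cube([100, 2000, 3000]);
translate([3250, 2850, 0]) cube([100, 1050, 3000]);


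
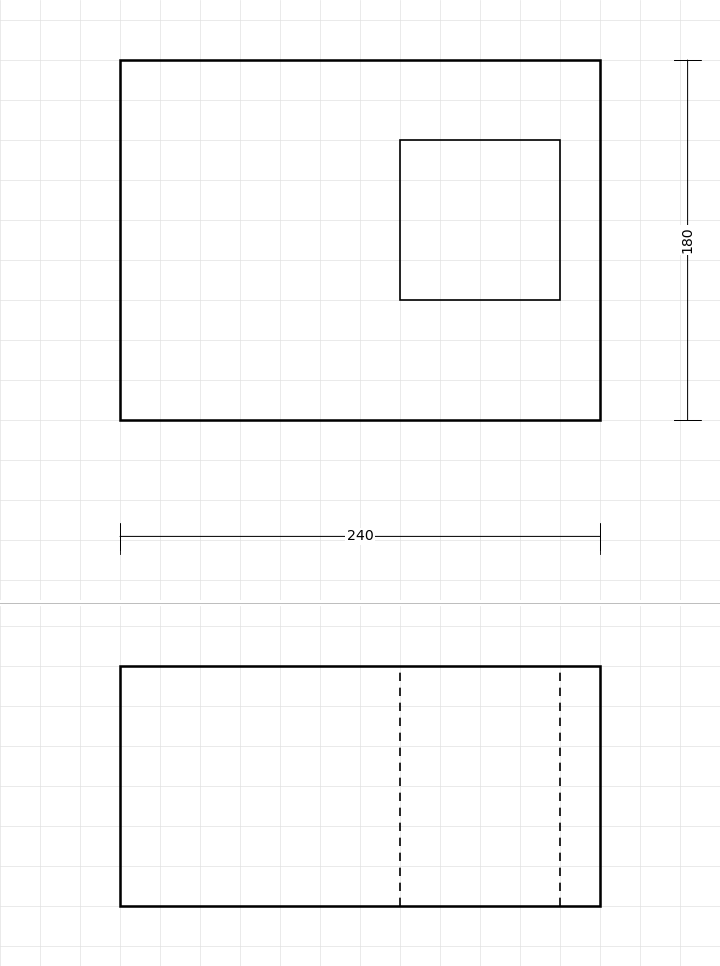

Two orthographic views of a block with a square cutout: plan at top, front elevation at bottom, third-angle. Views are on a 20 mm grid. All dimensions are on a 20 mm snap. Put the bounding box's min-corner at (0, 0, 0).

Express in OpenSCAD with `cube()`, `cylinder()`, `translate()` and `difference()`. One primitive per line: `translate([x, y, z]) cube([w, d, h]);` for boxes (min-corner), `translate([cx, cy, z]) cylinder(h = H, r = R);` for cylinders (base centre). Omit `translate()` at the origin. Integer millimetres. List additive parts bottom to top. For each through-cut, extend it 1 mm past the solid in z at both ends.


difference() {
  cube([240, 180, 120]);
  translate([140, 60, -1]) cube([80, 80, 122]);
}
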